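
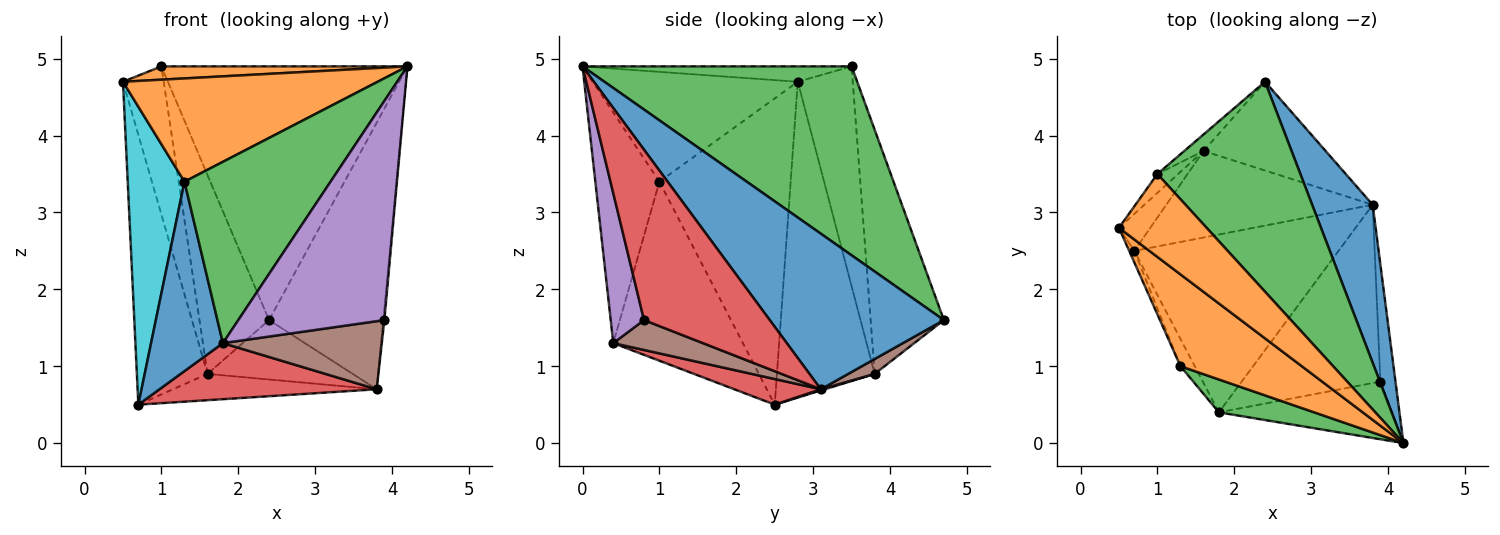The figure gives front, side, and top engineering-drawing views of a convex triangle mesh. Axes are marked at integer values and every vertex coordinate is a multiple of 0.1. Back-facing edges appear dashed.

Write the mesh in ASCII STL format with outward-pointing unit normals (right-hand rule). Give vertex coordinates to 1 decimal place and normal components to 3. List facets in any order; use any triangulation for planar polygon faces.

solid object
 facet normal 0.795 0.522 0.309
  outer loop
   vertex 3.8 3.1 0.7
   vertex 2.4 4.7 1.6
   vertex 4.2 0.0 4.9
  endloop
 endfacet
 facet normal -0.171 -0.156 0.973
  outer loop
   vertex 1.0 3.5 4.9
   vertex 0.5 2.8 4.7
   vertex 4.2 0.0 4.9
  endloop
 endfacet
 facet normal 0.644 0.589 0.488
  outer loop
   vertex 1.0 3.5 4.9
   vertex 4.2 0.0 4.9
   vertex 2.4 4.7 1.6
  endloop
 endfacet
 facet normal 0.119 -0.298 -0.947
  outer loop
   vertex 1.8 0.4 1.3
   vertex 0.7 2.5 0.5
   vertex 3.8 3.1 0.7
  endloop
 endfacet
 facet normal -0.724 0.688 -0.057
  outer loop
   vertex 1.6 3.8 0.9
   vertex 1.0 3.5 4.9
   vertex 2.4 4.7 1.6
  endloop
 endfacet
 facet normal 0.101 0.553 -0.827
  outer loop
   vertex 1.6 3.8 0.9
   vertex 2.4 4.7 1.6
   vertex 3.8 3.1 0.7
  endloop
 endfacet
 facet normal 0.005 0.291 -0.957
  outer loop
   vertex 1.6 3.8 0.9
   vertex 3.8 3.1 0.7
   vertex 0.7 2.5 0.5
  endloop
 endfacet
 facet normal -0.808 0.584 -0.080
  outer loop
   vertex 1.6 3.8 0.9
   vertex 0.7 2.5 0.5
   vertex 0.5 2.8 4.7
  endloop
 endfacet
 facet normal -0.801 0.594 -0.076
  outer loop
   vertex 1.6 3.8 0.9
   vertex 0.5 2.8 4.7
   vertex 1.0 3.5 4.9
  endloop
 endfacet
 facet normal -0.918 -0.397 -0.015
  outer loop
   vertex 1.3 1.0 3.4
   vertex 0.5 2.8 4.7
   vertex 0.7 2.5 0.5
  endloop
 endfacet
 facet normal -0.873 -0.484 -0.070
  outer loop
   vertex 1.3 1.0 3.4
   vertex 0.7 2.5 0.5
   vertex 1.8 0.4 1.3
  endloop
 endfacet
 facet normal -0.515 -0.640 0.569
  outer loop
   vertex 1.3 1.0 3.4
   vertex 4.2 0.0 4.9
   vertex 0.5 2.8 4.7
  endloop
 endfacet
 facet normal -0.396 -0.903 0.164
  outer loop
   vertex 1.3 1.0 3.4
   vertex 1.8 0.4 1.3
   vertex 4.2 0.0 4.9
  endloop
 endfacet
 facet normal 0.996 0.009 -0.088
  outer loop
   vertex 3.9 0.8 1.6
   vertex 3.8 3.1 0.7
   vertex 4.2 0.0 4.9
  endloop
 endfacet
 facet normal 0.215 -0.944 -0.249
  outer loop
   vertex 3.9 0.8 1.6
   vertex 4.2 0.0 4.9
   vertex 1.8 0.4 1.3
  endloop
 endfacet
 facet normal 0.197 -0.350 -0.916
  outer loop
   vertex 3.9 0.8 1.6
   vertex 1.8 0.4 1.3
   vertex 3.8 3.1 0.7
  endloop
 endfacet
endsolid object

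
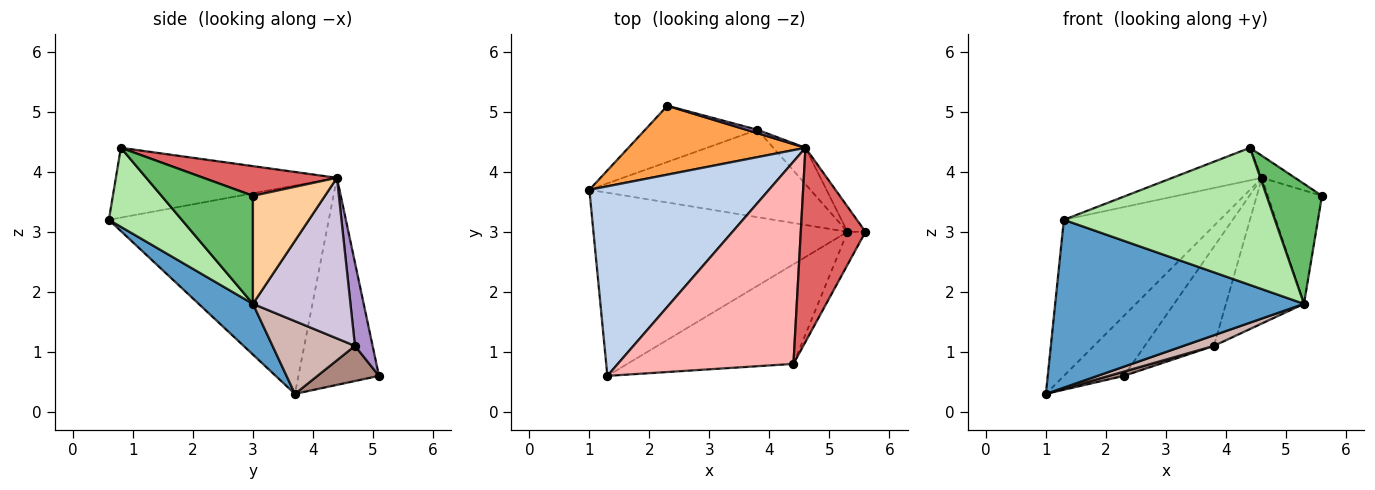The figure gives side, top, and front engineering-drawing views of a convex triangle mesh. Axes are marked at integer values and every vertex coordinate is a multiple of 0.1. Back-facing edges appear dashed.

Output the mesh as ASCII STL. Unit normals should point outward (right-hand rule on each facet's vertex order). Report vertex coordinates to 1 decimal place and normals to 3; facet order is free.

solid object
 facet normal 0.146 -0.668 -0.729
  outer loop
   vertex 5.3 3.0 1.8
   vertex 1.3 0.6 3.2
   vertex 1.0 3.7 0.3
  endloop
 endfacet
 facet normal -0.667 0.473 0.575
  outer loop
   vertex 4.6 4.4 3.9
   vertex 1.0 3.7 0.3
   vertex 1.3 0.6 3.2
  endloop
 endfacet
 facet normal -0.661 0.493 0.565
  outer loop
   vertex 4.6 4.4 3.9
   vertex 2.3 5.1 0.6
   vertex 1.0 3.7 0.3
  endloop
 endfacet
 facet normal 0.793 0.595 -0.132
  outer loop
   vertex 4.6 4.4 3.9
   vertex 5.6 3.0 3.6
   vertex 5.3 3.0 1.8
  endloop
 endfacet
 facet normal 0.847 -0.513 -0.141
  outer loop
   vertex 4.4 0.8 4.4
   vertex 5.3 3.0 1.8
   vertex 5.6 3.0 3.6
  endloop
 endfacet
 facet normal 0.269 -0.779 -0.566
  outer loop
   vertex 4.4 0.8 4.4
   vertex 1.3 0.6 3.2
   vertex 5.3 3.0 1.8
  endloop
 endfacet
 facet normal 0.415 0.103 0.904
  outer loop
   vertex 4.4 0.8 4.4
   vertex 5.6 3.0 3.6
   vertex 4.6 4.4 3.9
  endloop
 endfacet
 facet normal -0.365 0.148 0.919
  outer loop
   vertex 4.4 0.8 4.4
   vertex 4.6 4.4 3.9
   vertex 1.3 0.6 3.2
  endloop
 endfacet
 facet normal 0.247 0.968 0.033
  outer loop
   vertex 3.8 4.7 1.1
   vertex 2.3 5.1 0.6
   vertex 4.6 4.4 3.9
  endloop
 endfacet
 facet normal 0.772 0.617 -0.154
  outer loop
   vertex 3.8 4.7 1.1
   vertex 4.6 4.4 3.9
   vertex 5.3 3.0 1.8
  endloop
 endfacet
 facet normal 0.298 -0.073 -0.952
  outer loop
   vertex 3.8 4.7 1.1
   vertex 1.0 3.7 0.3
   vertex 2.3 5.1 0.6
  endloop
 endfacet
 facet normal 0.311 -0.115 -0.944
  outer loop
   vertex 3.8 4.7 1.1
   vertex 5.3 3.0 1.8
   vertex 1.0 3.7 0.3
  endloop
 endfacet
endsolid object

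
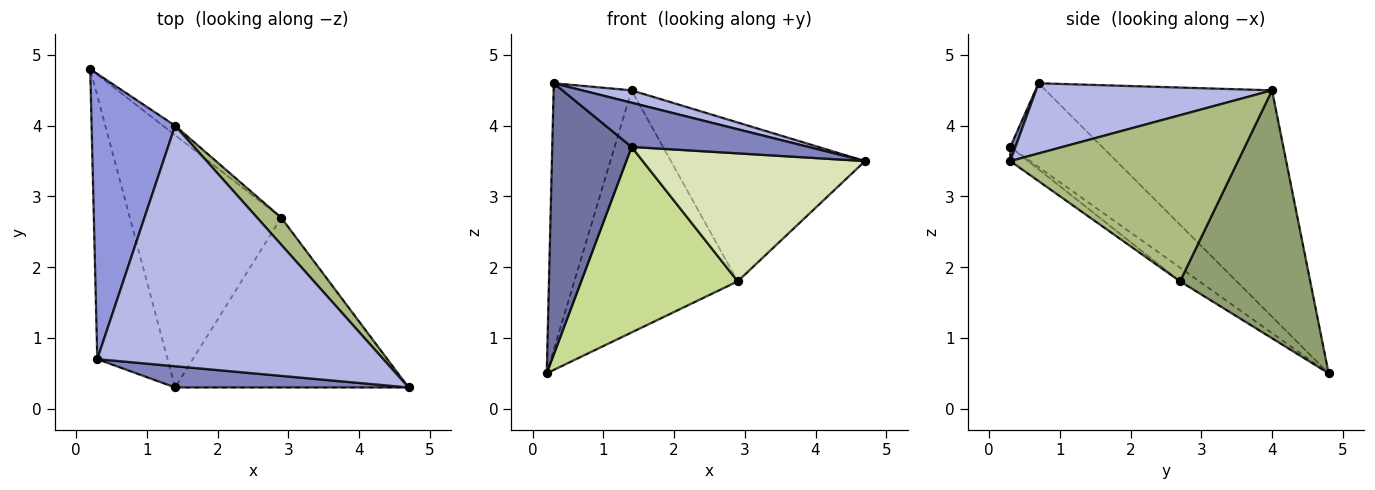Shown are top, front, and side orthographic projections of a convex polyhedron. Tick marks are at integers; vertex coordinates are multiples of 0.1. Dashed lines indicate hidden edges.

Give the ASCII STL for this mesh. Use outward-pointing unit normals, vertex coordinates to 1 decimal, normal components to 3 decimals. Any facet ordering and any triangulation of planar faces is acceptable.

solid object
 facet normal -0.639 -0.552 -0.536
  outer loop
   vertex 1.4 0.3 3.7
   vertex 0.3 0.7 4.6
   vertex 0.2 4.8 0.5
  endloop
 endfacet
 facet normal 0.026 -0.901 0.433
  outer loop
   vertex 1.4 0.3 3.7
   vertex 4.7 0.3 3.5
   vertex 0.3 0.7 4.6
  endloop
 endfacet
 facet normal -0.893 0.308 0.329
  outer loop
   vertex 1.4 4.0 4.5
   vertex 0.2 4.8 0.5
   vertex 0.3 0.7 4.6
  endloop
 endfacet
 facet normal 0.238 -0.050 0.970
  outer loop
   vertex 1.4 4.0 4.5
   vertex 0.3 0.7 4.6
   vertex 4.7 0.3 3.5
  endloop
 endfacet
 facet normal 0.623 0.782 -0.030
  outer loop
   vertex 2.9 2.7 1.8
   vertex 0.2 4.8 0.5
   vertex 1.4 4.0 4.5
  endloop
 endfacet
 facet normal 0.756 0.645 0.110
  outer loop
   vertex 2.9 2.7 1.8
   vertex 1.4 4.0 4.5
   vertex 4.7 0.3 3.5
  endloop
 endfacet
 facet normal -0.073 -0.591 -0.804
  outer loop
   vertex 2.9 2.7 1.8
   vertex 1.4 0.3 3.7
   vertex 0.2 4.8 0.5
  endloop
 endfacet
 facet normal -0.048 -0.601 -0.798
  outer loop
   vertex 2.9 2.7 1.8
   vertex 4.7 0.3 3.5
   vertex 1.4 0.3 3.7
  endloop
 endfacet
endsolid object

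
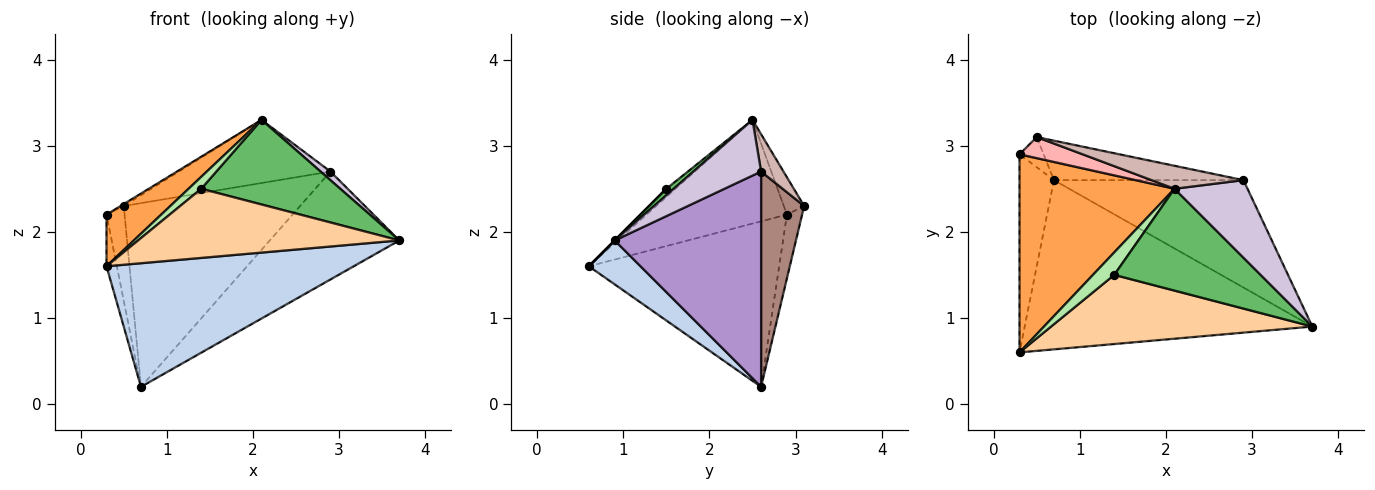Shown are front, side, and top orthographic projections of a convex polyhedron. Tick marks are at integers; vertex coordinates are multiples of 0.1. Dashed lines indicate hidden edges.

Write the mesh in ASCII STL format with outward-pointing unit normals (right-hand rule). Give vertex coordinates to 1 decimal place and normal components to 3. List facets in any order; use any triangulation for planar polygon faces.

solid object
 facet normal -0.978 0.053 -0.203
  outer loop
   vertex 0.7 2.6 0.2
   vertex 0.3 0.6 1.6
   vertex 0.3 2.9 2.2
  endloop
 endfacet
 facet normal 0.122 -0.585 -0.801
  outer loop
   vertex 0.7 2.6 0.2
   vertex 3.7 0.9 1.9
   vertex 0.3 0.6 1.6
  endloop
 endfacet
 facet normal -0.543 -0.212 0.812
  outer loop
   vertex 2.1 2.5 3.3
   vertex 0.3 2.9 2.2
   vertex 0.3 0.6 1.6
  endloop
 endfacet
 facet normal 0.000 -0.707 0.707
  outer loop
   vertex 1.4 1.5 2.5
   vertex 0.3 0.6 1.6
   vertex 3.7 0.9 1.9
  endloop
 endfacet
 facet normal 0.034 -0.639 0.769
  outer loop
   vertex 1.4 1.5 2.5
   vertex 3.7 0.9 1.9
   vertex 2.1 2.5 3.3
  endloop
 endfacet
 facet normal -0.320 -0.445 0.836
  outer loop
   vertex 1.4 1.5 2.5
   vertex 2.1 2.5 3.3
   vertex 0.3 0.6 1.6
  endloop
 endfacet
 facet normal -0.625 0.744 -0.237
  outer loop
   vertex 0.5 3.1 2.3
   vertex 0.7 2.6 0.2
   vertex 0.3 2.9 2.2
  endloop
 endfacet
 facet normal -0.507 0.078 0.858
  outer loop
   vertex 0.5 3.1 2.3
   vertex 0.3 2.9 2.2
   vertex 2.1 2.5 3.3
  endloop
 endfacet
 facet normal 0.625 0.553 -0.550
  outer loop
   vertex 2.9 2.6 2.7
   vertex 3.7 0.9 1.9
   vertex 0.7 2.6 0.2
  endloop
 endfacet
 facet normal 0.605 -0.088 0.792
  outer loop
   vertex 2.9 2.6 2.7
   vertex 2.1 2.5 3.3
   vertex 3.7 0.9 1.9
  endloop
 endfacet
 facet normal 0.232 0.951 -0.204
  outer loop
   vertex 2.9 2.6 2.7
   vertex 0.7 2.6 0.2
   vertex 0.5 3.1 2.3
  endloop
 endfacet
 facet normal 0.138 0.931 0.338
  outer loop
   vertex 2.9 2.6 2.7
   vertex 0.5 3.1 2.3
   vertex 2.1 2.5 3.3
  endloop
 endfacet
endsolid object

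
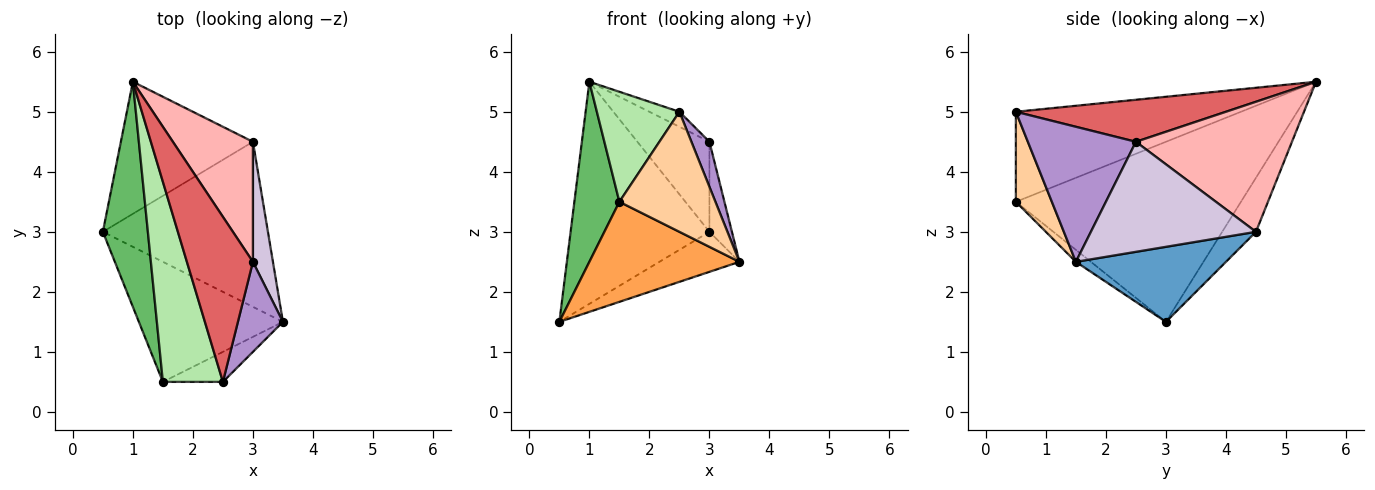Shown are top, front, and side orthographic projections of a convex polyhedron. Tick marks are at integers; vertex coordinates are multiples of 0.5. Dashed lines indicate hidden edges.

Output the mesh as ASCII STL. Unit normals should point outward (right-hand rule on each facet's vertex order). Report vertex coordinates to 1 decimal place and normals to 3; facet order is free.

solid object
 facet normal 0.404 0.216 -0.889
  outer loop
   vertex 3.0 4.5 3.0
   vertex 3.5 1.5 2.5
   vertex 0.5 3.0 1.5
  endloop
 endfacet
 facet normal -0.205 0.841 -0.500
  outer loop
   vertex 3.0 4.5 3.0
   vertex 0.5 3.0 1.5
   vertex 1.0 5.5 5.5
  endloop
 endfacet
 facet normal -0.064 -0.639 -0.767
  outer loop
   vertex 1.5 0.5 3.5
   vertex 0.5 3.0 1.5
   vertex 3.5 1.5 2.5
  endloop
 endfacet
 facet normal 0.342 -0.912 -0.228
  outer loop
   vertex 1.5 0.5 3.5
   vertex 3.5 1.5 2.5
   vertex 2.5 0.5 5.0
  endloop
 endfacet
 facet normal -0.952 -0.190 0.238
  outer loop
   vertex 1.5 0.5 3.5
   vertex 1.0 5.5 5.5
   vertex 0.5 3.0 1.5
  endloop
 endfacet
 facet normal -0.796 -0.292 0.531
  outer loop
   vertex 1.5 0.5 3.5
   vertex 2.5 0.5 5.0
   vertex 1.0 5.5 5.5
  endloop
 endfacet
 facet normal 0.535 0.076 0.841
  outer loop
   vertex 3.0 2.5 4.5
   vertex 1.0 5.5 5.5
   vertex 2.5 0.5 5.0
  endloop
 endfacet
 facet normal 0.793 0.366 0.488
  outer loop
   vertex 3.0 2.5 4.5
   vertex 3.0 4.5 3.0
   vertex 1.0 5.5 5.5
  endloop
 endfacet
 facet normal 0.937 -0.156 0.312
  outer loop
   vertex 3.0 2.5 4.5
   vertex 2.5 0.5 5.0
   vertex 3.5 1.5 2.5
  endloop
 endfacet
 facet normal 0.975 0.133 0.177
  outer loop
   vertex 3.0 2.5 4.5
   vertex 3.5 1.5 2.5
   vertex 3.0 4.5 3.0
  endloop
 endfacet
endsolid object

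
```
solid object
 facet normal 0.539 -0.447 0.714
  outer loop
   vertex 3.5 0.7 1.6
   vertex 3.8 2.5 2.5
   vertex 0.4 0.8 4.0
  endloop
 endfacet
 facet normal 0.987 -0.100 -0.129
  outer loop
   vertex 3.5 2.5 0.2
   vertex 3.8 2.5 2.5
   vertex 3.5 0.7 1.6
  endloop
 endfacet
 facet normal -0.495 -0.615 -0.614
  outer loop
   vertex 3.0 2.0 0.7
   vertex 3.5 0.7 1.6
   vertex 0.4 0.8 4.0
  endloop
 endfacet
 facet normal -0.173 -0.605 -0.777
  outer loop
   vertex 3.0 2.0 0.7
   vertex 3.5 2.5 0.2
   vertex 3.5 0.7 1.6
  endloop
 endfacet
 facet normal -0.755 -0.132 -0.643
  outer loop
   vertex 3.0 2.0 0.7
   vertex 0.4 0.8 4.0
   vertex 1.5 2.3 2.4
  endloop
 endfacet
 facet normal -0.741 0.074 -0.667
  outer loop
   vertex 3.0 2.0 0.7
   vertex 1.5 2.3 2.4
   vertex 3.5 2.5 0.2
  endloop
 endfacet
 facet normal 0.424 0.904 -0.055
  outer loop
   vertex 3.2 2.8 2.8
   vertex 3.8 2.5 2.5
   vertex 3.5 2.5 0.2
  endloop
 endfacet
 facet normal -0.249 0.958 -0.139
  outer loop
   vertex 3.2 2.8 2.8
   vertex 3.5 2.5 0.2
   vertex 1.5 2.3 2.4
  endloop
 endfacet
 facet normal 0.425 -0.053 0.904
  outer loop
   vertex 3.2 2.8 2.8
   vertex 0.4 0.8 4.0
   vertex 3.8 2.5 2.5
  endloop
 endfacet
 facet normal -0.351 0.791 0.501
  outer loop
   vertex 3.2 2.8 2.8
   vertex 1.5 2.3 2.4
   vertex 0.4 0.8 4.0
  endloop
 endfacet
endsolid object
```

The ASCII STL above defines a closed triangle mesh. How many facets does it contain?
10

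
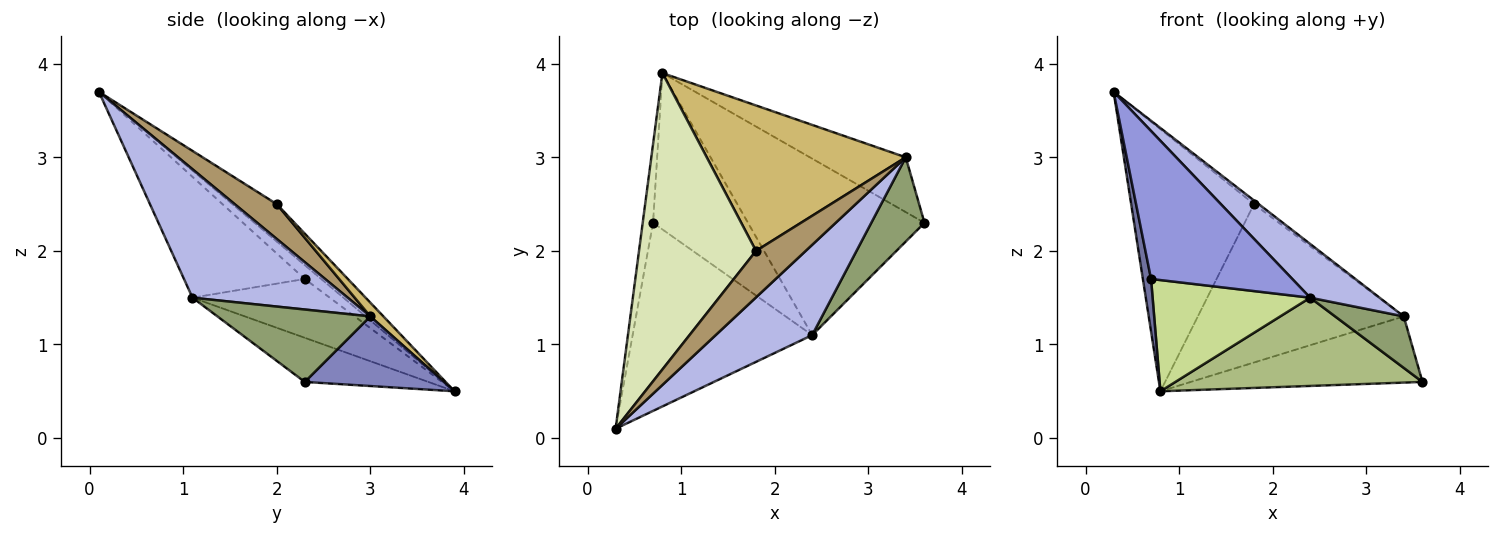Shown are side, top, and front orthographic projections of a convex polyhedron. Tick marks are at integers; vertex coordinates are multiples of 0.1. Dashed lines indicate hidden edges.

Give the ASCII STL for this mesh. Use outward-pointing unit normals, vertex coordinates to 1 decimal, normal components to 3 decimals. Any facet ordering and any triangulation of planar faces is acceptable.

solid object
 facet normal -0.743 -0.371 -0.557
  outer loop
   vertex 0.7 2.3 1.7
   vertex 0.3 0.1 3.7
   vertex 0.8 3.9 0.5
  endloop
 endfacet
 facet normal 0.420 0.699 -0.579
  outer loop
   vertex 3.4 3.0 1.3
   vertex 3.6 2.3 0.6
   vertex 0.8 3.9 0.5
  endloop
 endfacet
 facet normal -0.468 -0.547 -0.695
  outer loop
   vertex 2.4 1.1 1.5
   vertex 0.3 0.1 3.7
   vertex 0.7 2.3 1.7
  endloop
 endfacet
 facet normal 0.753 -0.337 0.566
  outer loop
   vertex 2.4 1.1 1.5
   vertex 3.4 3.0 1.3
   vertex 0.3 0.1 3.7
  endloop
 endfacet
 facet normal 0.758 -0.340 0.557
  outer loop
   vertex 2.4 1.1 1.5
   vertex 3.6 2.3 0.6
   vertex 3.4 3.0 1.3
  endloop
 endfacet
 facet normal -0.218 -0.436 -0.873
  outer loop
   vertex 2.4 1.1 1.5
   vertex 0.8 3.9 0.5
   vertex 3.6 2.3 0.6
  endloop
 endfacet
 facet normal -0.451 -0.517 -0.727
  outer loop
   vertex 2.4 1.1 1.5
   vertex 0.7 2.3 1.7
   vertex 0.8 3.9 0.5
  endloop
 endfacet
 facet normal -0.233 0.644 0.729
  outer loop
   vertex 1.8 2.0 2.5
   vertex 0.8 3.9 0.5
   vertex 0.3 0.1 3.7
  endloop
 endfacet
 facet normal 0.573 0.064 0.817
  outer loop
   vertex 1.8 2.0 2.5
   vertex 0.3 0.1 3.7
   vertex 3.4 3.0 1.3
  endloop
 endfacet
 facet normal 0.047 0.736 0.676
  outer loop
   vertex 1.8 2.0 2.5
   vertex 3.4 3.0 1.3
   vertex 0.8 3.9 0.5
  endloop
 endfacet
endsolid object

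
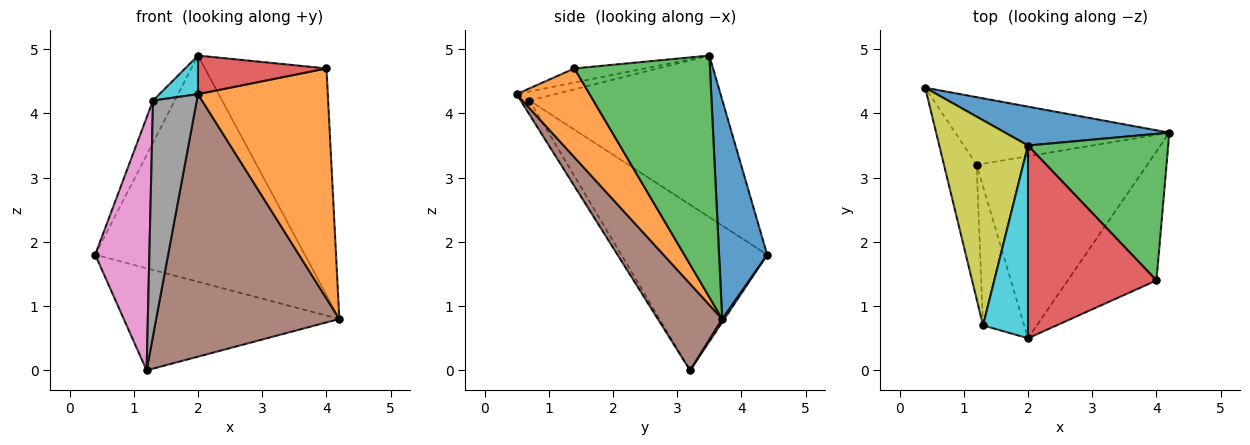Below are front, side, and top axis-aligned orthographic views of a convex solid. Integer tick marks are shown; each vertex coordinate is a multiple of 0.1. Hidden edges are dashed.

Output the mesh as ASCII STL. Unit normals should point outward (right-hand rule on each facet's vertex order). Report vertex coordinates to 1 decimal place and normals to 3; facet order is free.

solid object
 facet normal 0.221 0.961 0.165
  outer loop
   vertex 2.0 3.5 4.9
   vertex 4.2 3.7 0.8
   vertex 0.4 4.4 1.8
  endloop
 endfacet
 facet normal 0.440 -0.783 -0.439
  outer loop
   vertex 4.0 1.4 4.7
   vertex 2.0 0.5 4.3
   vertex 4.2 3.7 0.8
  endloop
 endfacet
 facet normal 0.683 0.613 0.397
  outer loop
   vertex 4.0 1.4 4.7
   vertex 4.2 3.7 0.8
   vertex 2.0 3.5 4.9
  endloop
 endfacet
 facet normal -0.107 -0.195 0.975
  outer loop
   vertex 4.0 1.4 4.7
   vertex 2.0 3.5 4.9
   vertex 2.0 0.5 4.3
  endloop
 endfacet
 facet normal 0.008 0.834 -0.552
  outer loop
   vertex 1.2 3.2 0.0
   vertex 0.4 4.4 1.8
   vertex 4.2 3.7 0.8
  endloop
 endfacet
 facet normal 0.278 -0.790 -0.547
  outer loop
   vertex 1.2 3.2 0.0
   vertex 4.2 3.7 0.8
   vertex 2.0 0.5 4.3
  endloop
 endfacet
 facet normal -0.922 -0.342 -0.182
  outer loop
   vertex 1.3 0.7 4.2
   vertex 0.4 4.4 1.8
   vertex 1.2 3.2 0.0
  endloop
 endfacet
 facet normal -0.171 -0.848 -0.501
  outer loop
   vertex 1.3 0.7 4.2
   vertex 1.2 3.2 0.0
   vertex 2.0 0.5 4.3
  endloop
 endfacet
 facet normal -0.872 0.098 0.479
  outer loop
   vertex 1.3 0.7 4.2
   vertex 2.0 3.5 4.9
   vertex 0.4 4.4 1.8
  endloop
 endfacet
 facet normal -0.192 -0.192 0.962
  outer loop
   vertex 1.3 0.7 4.2
   vertex 2.0 0.5 4.3
   vertex 2.0 3.5 4.9
  endloop
 endfacet
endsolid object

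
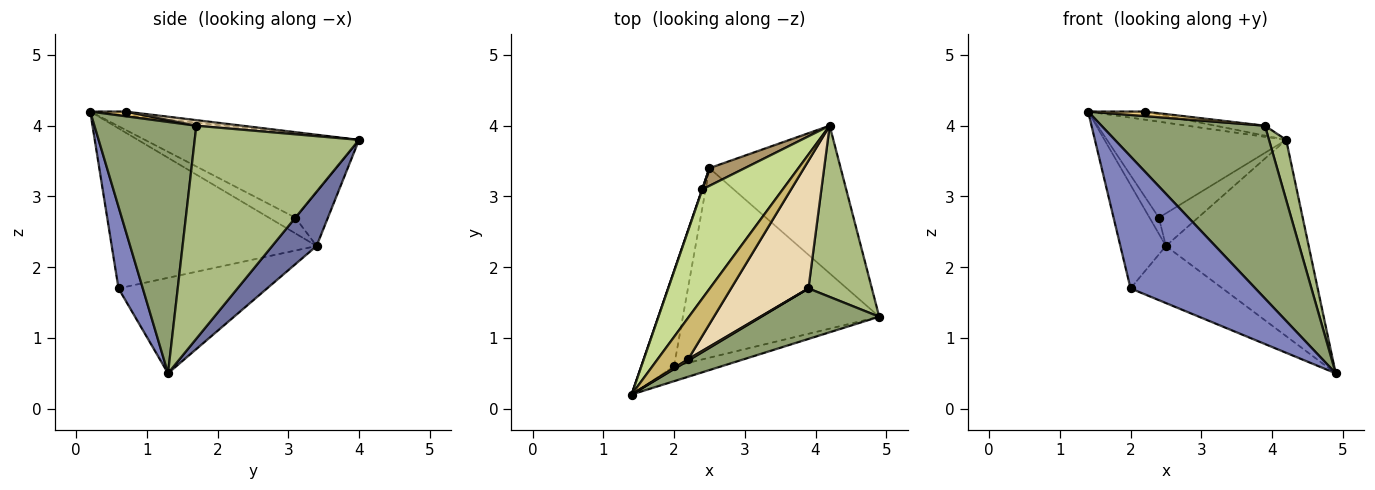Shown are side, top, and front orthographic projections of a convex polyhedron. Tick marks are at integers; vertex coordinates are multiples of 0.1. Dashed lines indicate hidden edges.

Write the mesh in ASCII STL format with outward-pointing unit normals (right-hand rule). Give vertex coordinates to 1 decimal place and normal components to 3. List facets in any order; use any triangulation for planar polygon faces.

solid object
 facet normal 0.241 0.776 -0.583
  outer loop
   vertex 2.5 3.4 2.3
   vertex 4.2 4.0 3.8
   vertex 4.9 1.3 0.5
  endloop
 endfacet
 facet normal 0.190 -0.976 -0.111
  outer loop
   vertex 2.0 0.6 1.7
   vertex 4.9 1.3 0.5
   vertex 1.4 0.2 4.2
  endloop
 endfacet
 facet normal -0.957 0.213 -0.196
  outer loop
   vertex 2.0 0.6 1.7
   vertex 1.4 0.2 4.2
   vertex 2.5 3.4 2.3
  endloop
 endfacet
 facet normal -0.422 0.261 -0.868
  outer loop
   vertex 2.0 0.6 1.7
   vertex 2.5 3.4 2.3
   vertex 4.9 1.3 0.5
  endloop
 endfacet
 facet normal 0.513 -0.824 0.241
  outer loop
   vertex 3.9 1.7 4.0
   vertex 1.4 0.2 4.2
   vertex 4.9 1.3 0.5
  endloop
 endfacet
 facet normal 0.954 -0.100 0.284
  outer loop
   vertex 3.9 1.7 4.0
   vertex 4.9 1.3 0.5
   vertex 4.2 4.0 3.8
  endloop
 endfacet
 facet normal -0.619 0.518 0.589
  outer loop
   vertex 2.4 3.1 2.7
   vertex 1.4 0.2 4.2
   vertex 4.2 4.0 3.8
  endloop
 endfacet
 facet normal -0.943 0.332 0.013
  outer loop
   vertex 2.4 3.1 2.7
   vertex 2.5 3.4 2.3
   vertex 1.4 0.2 4.2
  endloop
 endfacet
 facet normal -0.590 0.710 0.385
  outer loop
   vertex 2.4 3.1 2.7
   vertex 4.2 4.0 3.8
   vertex 2.5 3.4 2.3
  endloop
 endfacet
 facet normal -0.119 0.190 0.975
  outer loop
   vertex 2.2 0.7 4.2
   vertex 4.2 4.0 3.8
   vertex 1.4 0.2 4.2
  endloop
 endfacet
 facet normal 0.512 -0.820 0.256
  outer loop
   vertex 2.2 0.7 4.2
   vertex 1.4 0.2 4.2
   vertex 3.9 1.7 4.0
  endloop
 endfacet
 facet normal 0.072 0.077 0.994
  outer loop
   vertex 2.2 0.7 4.2
   vertex 3.9 1.7 4.0
   vertex 4.2 4.0 3.8
  endloop
 endfacet
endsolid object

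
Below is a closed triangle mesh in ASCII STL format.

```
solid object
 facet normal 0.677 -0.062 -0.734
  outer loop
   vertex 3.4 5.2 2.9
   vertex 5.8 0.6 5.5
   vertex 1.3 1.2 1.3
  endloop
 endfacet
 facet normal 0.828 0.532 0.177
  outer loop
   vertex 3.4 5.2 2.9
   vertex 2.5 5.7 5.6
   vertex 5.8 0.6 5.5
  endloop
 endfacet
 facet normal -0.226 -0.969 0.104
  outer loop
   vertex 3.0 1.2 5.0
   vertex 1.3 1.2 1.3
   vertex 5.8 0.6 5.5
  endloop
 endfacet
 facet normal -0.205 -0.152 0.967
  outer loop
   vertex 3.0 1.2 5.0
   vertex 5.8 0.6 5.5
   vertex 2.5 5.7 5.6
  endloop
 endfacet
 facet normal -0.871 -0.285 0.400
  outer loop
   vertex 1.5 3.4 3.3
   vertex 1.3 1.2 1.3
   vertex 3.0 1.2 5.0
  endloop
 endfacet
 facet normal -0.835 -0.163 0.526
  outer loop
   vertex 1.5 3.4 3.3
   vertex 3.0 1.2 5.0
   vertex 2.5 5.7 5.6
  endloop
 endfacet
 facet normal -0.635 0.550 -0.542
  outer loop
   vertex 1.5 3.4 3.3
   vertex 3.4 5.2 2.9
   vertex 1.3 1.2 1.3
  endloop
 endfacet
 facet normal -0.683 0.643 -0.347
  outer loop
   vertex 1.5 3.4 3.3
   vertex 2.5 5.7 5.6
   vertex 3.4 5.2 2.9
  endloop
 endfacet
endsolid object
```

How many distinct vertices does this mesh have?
6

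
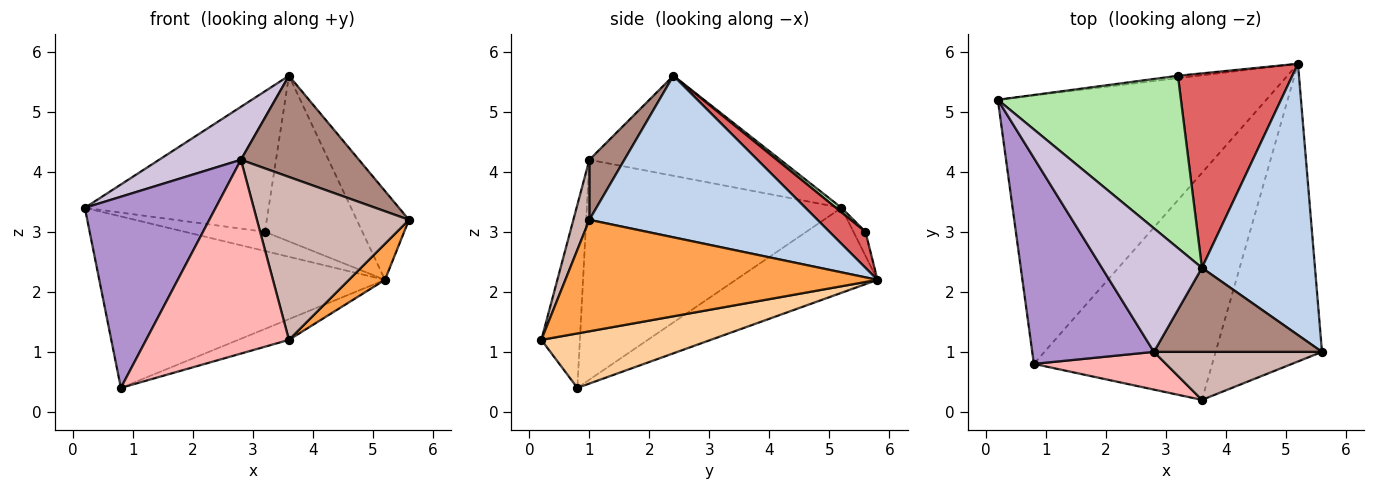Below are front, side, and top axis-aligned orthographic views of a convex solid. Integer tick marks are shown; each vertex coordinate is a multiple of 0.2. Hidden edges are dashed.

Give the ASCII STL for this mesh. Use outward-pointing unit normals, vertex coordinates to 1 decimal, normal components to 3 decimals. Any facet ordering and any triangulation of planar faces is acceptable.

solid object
 facet normal -0.258 0.520 -0.814
  outer loop
   vertex 0.8 0.8 0.4
   vertex 0.2 5.2 3.4
   vertex 5.2 5.8 2.2
  endloop
 endfacet
 facet normal 0.805 0.184 0.563
  outer loop
   vertex 3.6 2.4 5.6
   vertex 5.6 1.0 3.2
   vertex 5.2 5.8 2.2
  endloop
 endfacet
 facet normal 0.721 -0.083 -0.688
  outer loop
   vertex 3.6 0.2 1.2
   vertex 5.2 5.8 2.2
   vertex 5.6 1.0 3.2
  endloop
 endfacet
 facet normal 0.291 0.087 -0.953
  outer loop
   vertex 3.6 0.2 1.2
   vertex 0.8 0.8 0.4
   vertex 5.2 5.8 2.2
  endloop
 endfacet
 facet normal -0.147 0.981 -0.123
  outer loop
   vertex 3.2 5.6 3.0
   vertex 5.2 5.8 2.2
   vertex 0.2 5.2 3.4
  endloop
 endfacet
 facet normal 0.019 0.632 0.775
  outer loop
   vertex 3.2 5.6 3.0
   vertex 0.2 5.2 3.4
   vertex 3.6 2.4 5.6
  endloop
 endfacet
 facet normal 0.233 0.631 0.740
  outer loop
   vertex 3.2 5.6 3.0
   vertex 3.6 2.4 5.6
   vertex 5.2 5.8 2.2
  endloop
 endfacet
 facet normal -0.256 -0.949 0.185
  outer loop
   vertex 2.8 1.0 4.2
   vertex 0.8 0.8 0.4
   vertex 3.6 0.2 1.2
  endloop
 endfacet
 facet normal -0.798 -0.410 0.442
  outer loop
   vertex 2.8 1.0 4.2
   vertex 0.2 5.2 3.4
   vertex 0.8 0.8 0.4
  endloop
 endfacet
 facet normal -0.677 -0.290 0.677
  outer loop
   vertex 2.8 1.0 4.2
   vertex 3.6 2.4 5.6
   vertex 0.2 5.2 3.4
  endloop
 endfacet
 facet normal 0.222 -0.750 0.623
  outer loop
   vertex 2.8 1.0 4.2
   vertex 5.6 1.0 3.2
   vertex 3.6 2.4 5.6
  endloop
 endfacet
 facet normal 0.100 -0.954 0.281
  outer loop
   vertex 2.8 1.0 4.2
   vertex 3.6 0.2 1.2
   vertex 5.6 1.0 3.2
  endloop
 endfacet
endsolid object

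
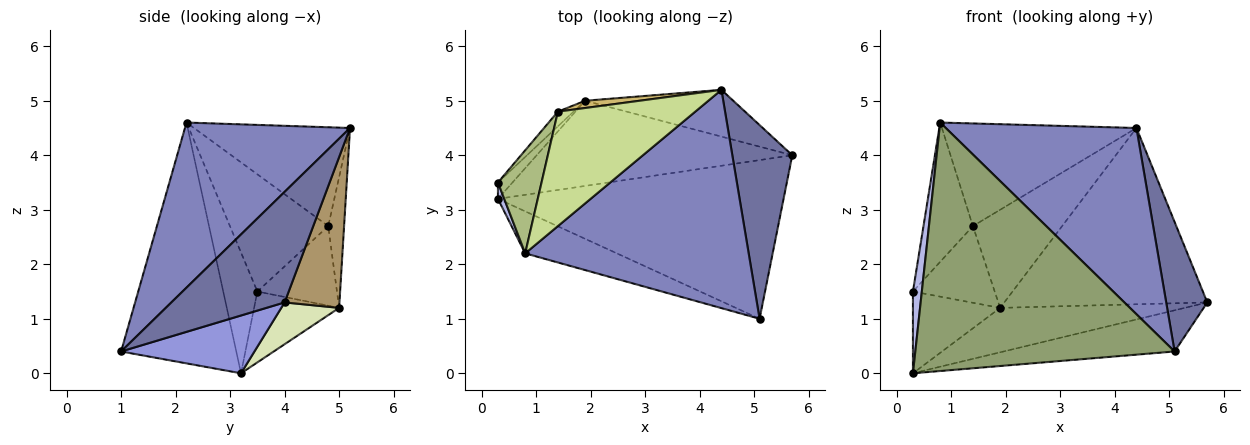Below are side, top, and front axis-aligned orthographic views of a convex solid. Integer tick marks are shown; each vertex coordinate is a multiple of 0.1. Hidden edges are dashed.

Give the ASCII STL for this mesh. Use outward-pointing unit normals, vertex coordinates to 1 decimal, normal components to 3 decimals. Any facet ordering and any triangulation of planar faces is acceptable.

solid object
 facet normal 0.838 -0.304 0.454
  outer loop
   vertex 4.4 5.2 4.5
   vertex 5.1 1.0 0.4
   vertex 5.7 4.0 1.3
  endloop
 endfacet
 facet normal 0.490 -0.566 0.663
  outer loop
   vertex 4.4 5.2 4.5
   vertex 0.8 2.2 4.6
   vertex 5.1 1.0 0.4
  endloop
 endfacet
 facet normal 0.192 0.247 -0.950
  outer loop
   vertex 0.3 3.2 0.0
   vertex 5.7 4.0 1.3
   vertex 5.1 1.0 0.4
  endloop
 endfacet
 facet normal -0.966 -0.252 0.050
  outer loop
   vertex 0.3 3.2 0.0
   vertex 0.8 2.2 4.6
   vertex 0.3 3.5 1.5
  endloop
 endfacet
 facet normal -0.401 -0.903 -0.153
  outer loop
   vertex 0.3 3.2 0.0
   vertex 5.1 1.0 0.4
   vertex 0.8 2.2 4.6
  endloop
 endfacet
 facet normal -0.848 0.426 0.315
  outer loop
   vertex 1.4 4.8 2.7
   vertex 0.3 3.5 1.5
   vertex 0.8 2.2 4.6
  endloop
 endfacet
 facet normal -0.472 0.589 0.656
  outer loop
   vertex 1.4 4.8 2.7
   vertex 0.8 2.2 4.6
   vertex 4.4 5.2 4.5
  endloop
 endfacet
 facet normal 0.143 0.457 -0.878
  outer loop
   vertex 1.9 5.0 1.2
   vertex 5.7 4.0 1.3
   vertex 0.3 3.2 0.0
  endloop
 endfacet
 facet normal 0.253 0.935 -0.248
  outer loop
   vertex 1.9 5.0 1.2
   vertex 4.4 5.2 4.5
   vertex 5.7 4.0 1.3
  endloop
 endfacet
 facet normal -0.175 0.982 0.073
  outer loop
   vertex 1.9 5.0 1.2
   vertex 1.4 4.8 2.7
   vertex 4.4 5.2 4.5
  endloop
 endfacet
 facet normal -0.691 0.709 -0.142
  outer loop
   vertex 1.9 5.0 1.2
   vertex 0.3 3.2 0.0
   vertex 0.3 3.5 1.5
  endloop
 endfacet
 facet normal -0.691 0.710 -0.136
  outer loop
   vertex 1.9 5.0 1.2
   vertex 0.3 3.5 1.5
   vertex 1.4 4.8 2.7
  endloop
 endfacet
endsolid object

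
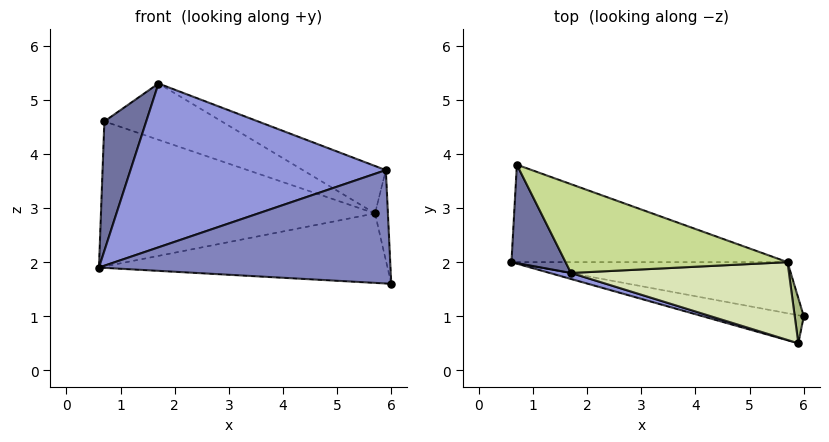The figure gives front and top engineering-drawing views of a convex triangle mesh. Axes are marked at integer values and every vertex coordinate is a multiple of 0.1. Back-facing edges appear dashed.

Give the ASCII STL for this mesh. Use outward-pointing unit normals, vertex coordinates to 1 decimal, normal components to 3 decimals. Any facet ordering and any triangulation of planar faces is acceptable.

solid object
 facet normal -0.896 -0.354 0.269
  outer loop
   vertex 1.7 1.8 5.3
   vertex 0.7 3.8 4.6
   vertex 0.6 2.0 1.9
  endloop
 endfacet
 facet normal -0.190 -0.953 -0.236
  outer loop
   vertex 5.9 0.5 3.7
   vertex 0.6 2.0 1.9
   vertex 6.0 1.0 1.6
  endloop
 endfacet
 facet normal -0.283 -0.958 0.035
  outer loop
   vertex 5.9 0.5 3.7
   vertex 1.7 1.8 5.3
   vertex 0.6 2.0 1.9
  endloop
 endfacet
 facet normal 0.115 0.800 -0.589
  outer loop
   vertex 5.7 2.0 2.9
   vertex 6.0 1.0 1.6
   vertex 0.6 2.0 1.9
  endloop
 endfacet
 facet normal 0.109 0.825 -0.554
  outer loop
   vertex 5.7 2.0 2.9
   vertex 0.6 2.0 1.9
   vertex 0.7 3.8 4.6
  endloop
 endfacet
 facet normal 0.980 0.178 0.089
  outer loop
   vertex 5.7 2.0 2.9
   vertex 5.9 0.5 3.7
   vertex 6.0 1.0 1.6
  endloop
 endfacet
 facet normal 0.433 0.483 0.761
  outer loop
   vertex 5.7 2.0 2.9
   vertex 0.7 3.8 4.6
   vertex 1.7 1.8 5.3
  endloop
 endfacet
 facet normal 0.437 0.468 0.768
  outer loop
   vertex 5.7 2.0 2.9
   vertex 1.7 1.8 5.3
   vertex 5.9 0.5 3.7
  endloop
 endfacet
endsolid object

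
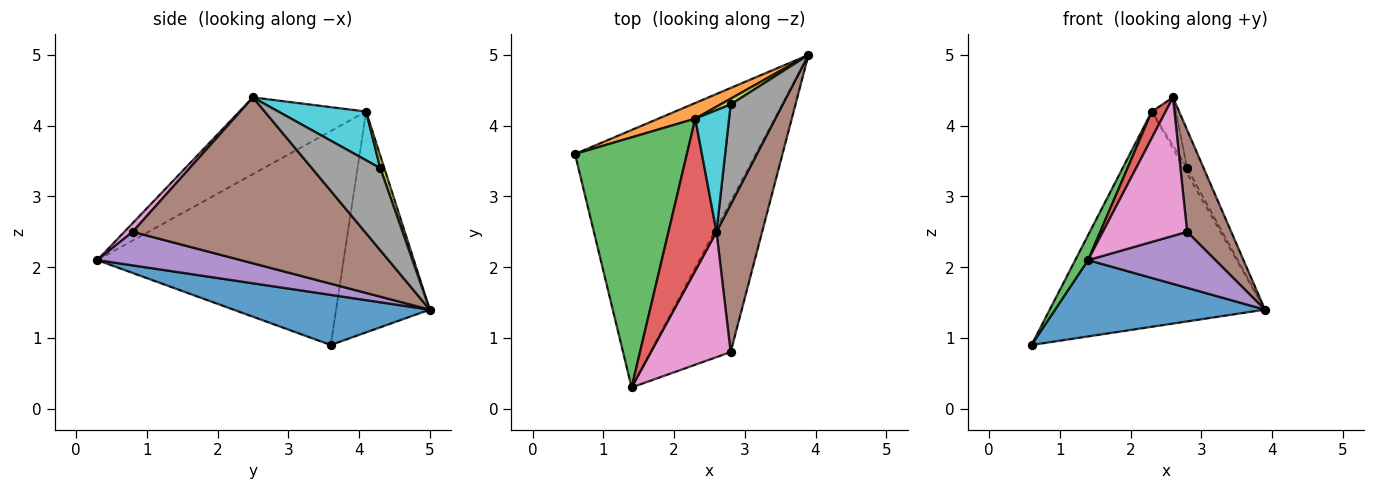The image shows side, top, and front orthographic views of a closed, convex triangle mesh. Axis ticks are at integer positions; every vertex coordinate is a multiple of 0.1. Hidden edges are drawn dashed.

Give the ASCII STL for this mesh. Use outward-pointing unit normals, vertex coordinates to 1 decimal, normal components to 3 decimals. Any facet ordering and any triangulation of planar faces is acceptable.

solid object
 facet normal 0.257 -0.275 -0.927
  outer loop
   vertex 1.4 0.3 2.1
   vertex 0.6 3.6 0.9
   vertex 3.9 5.0 1.4
  endloop
 endfacet
 facet normal -0.398 0.915 0.067
  outer loop
   vertex 2.3 4.1 4.2
   vertex 3.9 5.0 1.4
   vertex 0.6 3.6 0.9
  endloop
 endfacet
 facet normal -0.885 -0.046 0.463
  outer loop
   vertex 2.3 4.1 4.2
   vertex 0.6 3.6 0.9
   vertex 1.4 0.3 2.1
  endloop
 endfacet
 facet normal -0.844 -0.092 0.528
  outer loop
   vertex 2.3 4.1 4.2
   vertex 1.4 0.3 2.1
   vertex 2.6 2.5 4.4
  endloop
 endfacet
 facet normal 0.365 -0.324 -0.873
  outer loop
   vertex 2.8 0.8 2.5
   vertex 1.4 0.3 2.1
   vertex 3.9 5.0 1.4
  endloop
 endfacet
 facet normal 0.948 -0.180 0.261
  outer loop
   vertex 2.8 0.8 2.5
   vertex 3.9 5.0 1.4
   vertex 2.6 2.5 4.4
  endloop
 endfacet
 facet normal 0.073 -0.739 0.669
  outer loop
   vertex 2.8 0.8 2.5
   vertex 2.6 2.5 4.4
   vertex 1.4 0.3 2.1
  endloop
 endfacet
 facet normal 0.827 0.200 0.525
  outer loop
   vertex 2.8 4.3 3.4
   vertex 2.6 2.5 4.4
   vertex 3.9 5.0 1.4
  endloop
 endfacet
 facet normal 0.671 0.503 0.545
  outer loop
   vertex 2.8 4.3 3.4
   vertex 3.9 5.0 1.4
   vertex 2.3 4.1 4.2
  endloop
 endfacet
 facet normal 0.802 0.220 0.556
  outer loop
   vertex 2.8 4.3 3.4
   vertex 2.3 4.1 4.2
   vertex 2.6 2.5 4.4
  endloop
 endfacet
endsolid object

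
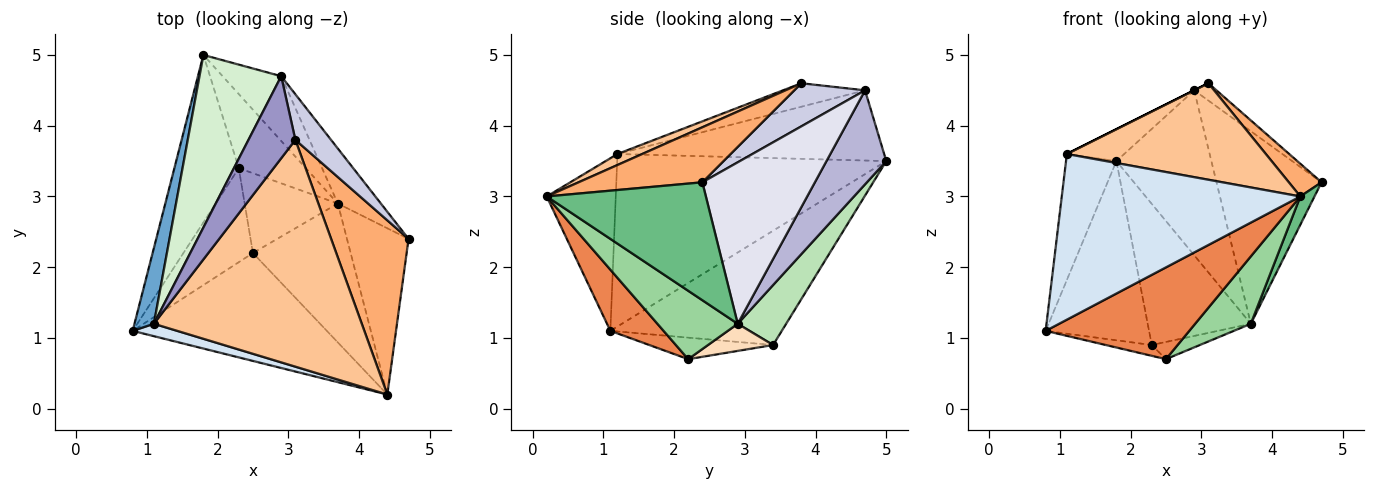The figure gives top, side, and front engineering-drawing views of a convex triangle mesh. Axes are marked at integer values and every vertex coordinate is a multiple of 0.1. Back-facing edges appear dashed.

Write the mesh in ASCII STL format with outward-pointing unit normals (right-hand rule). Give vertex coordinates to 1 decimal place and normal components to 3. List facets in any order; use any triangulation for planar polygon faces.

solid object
 facet normal -0.977 0.183 0.110
  outer loop
   vertex 1.1 1.2 3.6
   vertex 1.8 5.0 3.5
   vertex 0.8 1.1 1.1
  endloop
 endfacet
 facet normal -0.771 0.465 -0.435
  outer loop
   vertex 2.3 3.4 0.9
   vertex 0.8 1.1 1.1
   vertex 1.8 5.0 3.5
  endloop
 endfacet
 facet normal -0.294 0.109 -0.950
  outer loop
   vertex 2.3 3.4 0.9
   vertex 2.5 2.2 0.7
   vertex 0.8 1.1 1.1
  endloop
 endfacet
 facet normal -0.277 -0.958 0.072
  outer loop
   vertex 4.4 0.2 3.0
   vertex 1.1 1.2 3.6
   vertex 0.8 1.1 1.1
  endloop
 endfacet
 facet normal 0.233 -0.630 -0.741
  outer loop
   vertex 4.4 0.2 3.0
   vertex 0.8 1.1 1.1
   vertex 2.5 2.2 0.7
  endloop
 endfacet
 facet normal 0.573 -0.151 0.806
  outer loop
   vertex 3.1 3.8 4.6
   vertex 4.4 0.2 3.0
   vertex 4.7 2.4 3.2
  endloop
 endfacet
 facet normal 0.049 -0.391 0.919
  outer loop
   vertex 3.1 3.8 4.6
   vertex 1.1 1.2 3.6
   vertex 4.4 0.2 3.0
  endloop
 endfacet
 facet normal 0.274 0.202 -0.940
  outer loop
   vertex 3.7 2.9 1.2
   vertex 2.5 2.2 0.7
   vertex 2.3 3.4 0.9
  endloop
 endfacet
 facet normal 0.884 -0.079 -0.461
  outer loop
   vertex 3.7 2.9 1.2
   vertex 4.7 2.4 3.2
   vertex 4.4 0.2 3.0
  endloop
 endfacet
 facet normal 0.533 -0.369 -0.761
  outer loop
   vertex 3.7 2.9 1.2
   vertex 4.4 0.2 3.0
   vertex 2.5 2.2 0.7
  endloop
 endfacet
 facet normal 0.384 0.818 -0.429
  outer loop
   vertex 3.7 2.9 1.2
   vertex 2.3 3.4 0.9
   vertex 1.8 5.0 3.5
  endloop
 endfacet
 facet normal -0.645 0.139 0.751
  outer loop
   vertex 2.9 4.7 4.5
   vertex 1.8 5.0 3.5
   vertex 1.1 1.2 3.6
  endloop
 endfacet
 facet normal -0.447 0.000 0.894
  outer loop
   vertex 2.9 4.7 4.5
   vertex 1.1 1.2 3.6
   vertex 3.1 3.8 4.6
  endloop
 endfacet
 facet normal 0.506 0.803 -0.315
  outer loop
   vertex 2.9 4.7 4.5
   vertex 3.7 2.9 1.2
   vertex 1.8 5.0 3.5
  endloop
 endfacet
 facet normal 0.748 0.235 0.620
  outer loop
   vertex 2.9 4.7 4.5
   vertex 3.1 3.8 4.6
   vertex 4.7 2.4 3.2
  endloop
 endfacet
 facet normal 0.718 0.670 -0.191
  outer loop
   vertex 2.9 4.7 4.5
   vertex 4.7 2.4 3.2
   vertex 3.7 2.9 1.2
  endloop
 endfacet
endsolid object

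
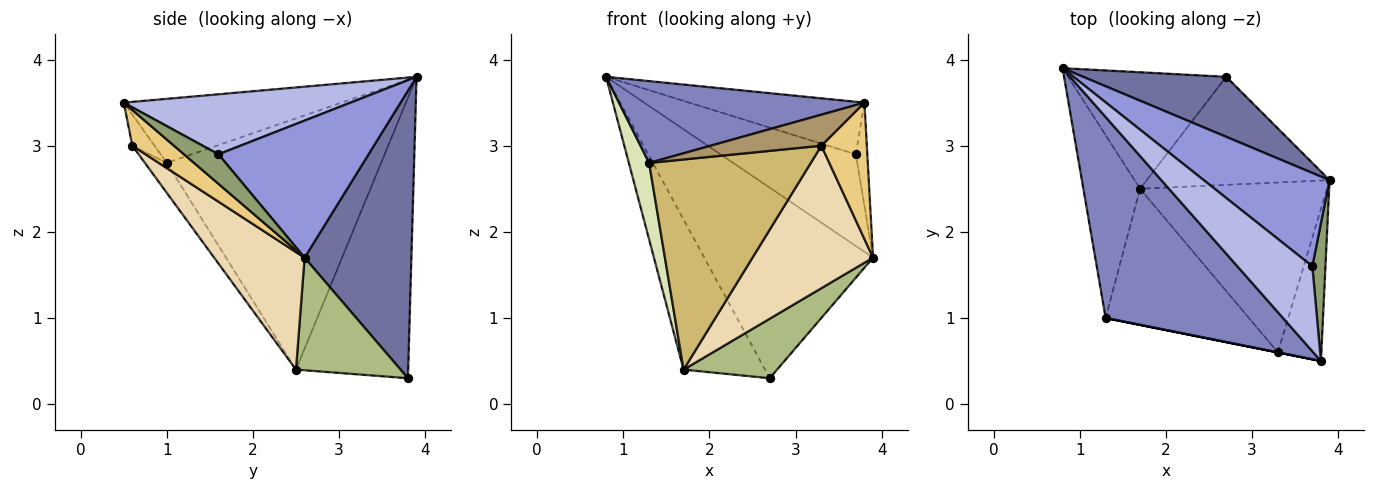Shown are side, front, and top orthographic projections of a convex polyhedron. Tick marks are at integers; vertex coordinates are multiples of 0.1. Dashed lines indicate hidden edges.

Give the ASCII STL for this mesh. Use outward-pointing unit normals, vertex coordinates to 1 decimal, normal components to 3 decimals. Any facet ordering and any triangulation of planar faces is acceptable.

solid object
 facet normal 0.517 0.817 0.257
  outer loop
   vertex 2.7 3.8 0.3
   vertex 0.8 3.9 3.8
   vertex 3.9 2.6 1.7
  endloop
 endfacet
 facet normal -0.317 -0.358 0.878
  outer loop
   vertex 1.3 1.0 2.8
   vertex 3.8 0.5 3.5
   vertex 0.8 3.9 3.8
  endloop
 endfacet
 facet normal 0.614 0.553 0.563
  outer loop
   vertex 3.7 1.6 2.9
   vertex 3.9 2.6 1.7
   vertex 0.8 3.9 3.8
  endloop
 endfacet
 facet normal 0.563 0.435 0.703
  outer loop
   vertex 3.7 1.6 2.9
   vertex 0.8 3.9 3.8
   vertex 3.8 0.5 3.5
  endloop
 endfacet
 facet normal 0.874 0.291 0.389
  outer loop
   vertex 3.7 1.6 2.9
   vertex 3.8 0.5 3.5
   vertex 3.9 2.6 1.7
  endloop
 endfacet
 facet normal 0.475 -0.425 -0.771
  outer loop
   vertex 1.7 2.5 0.4
   vertex 2.7 3.8 0.3
   vertex 3.9 2.6 1.7
  endloop
 endfacet
 facet normal -0.736 0.534 -0.415
  outer loop
   vertex 1.7 2.5 0.4
   vertex 0.8 3.9 3.8
   vertex 2.7 3.8 0.3
  endloop
 endfacet
 facet normal -0.971 -0.092 -0.219
  outer loop
   vertex 1.7 2.5 0.4
   vertex 1.3 1.0 2.8
   vertex 0.8 3.9 3.8
  endloop
 endfacet
 facet normal -0.196 -0.981 0.000
  outer loop
   vertex 3.3 0.6 3.0
   vertex 3.8 0.5 3.5
   vertex 1.3 1.0 2.8
  endloop
 endfacet
 facet normal -0.113 -0.834 -0.540
  outer loop
   vertex 3.3 0.6 3.0
   vertex 1.3 1.0 2.8
   vertex 1.7 2.5 0.4
  endloop
 endfacet
 facet normal 0.522 -0.569 -0.635
  outer loop
   vertex 3.3 0.6 3.0
   vertex 3.9 2.6 1.7
   vertex 3.8 0.5 3.5
  endloop
 endfacet
 facet normal 0.434 -0.579 -0.690
  outer loop
   vertex 3.3 0.6 3.0
   vertex 1.7 2.5 0.4
   vertex 3.9 2.6 1.7
  endloop
 endfacet
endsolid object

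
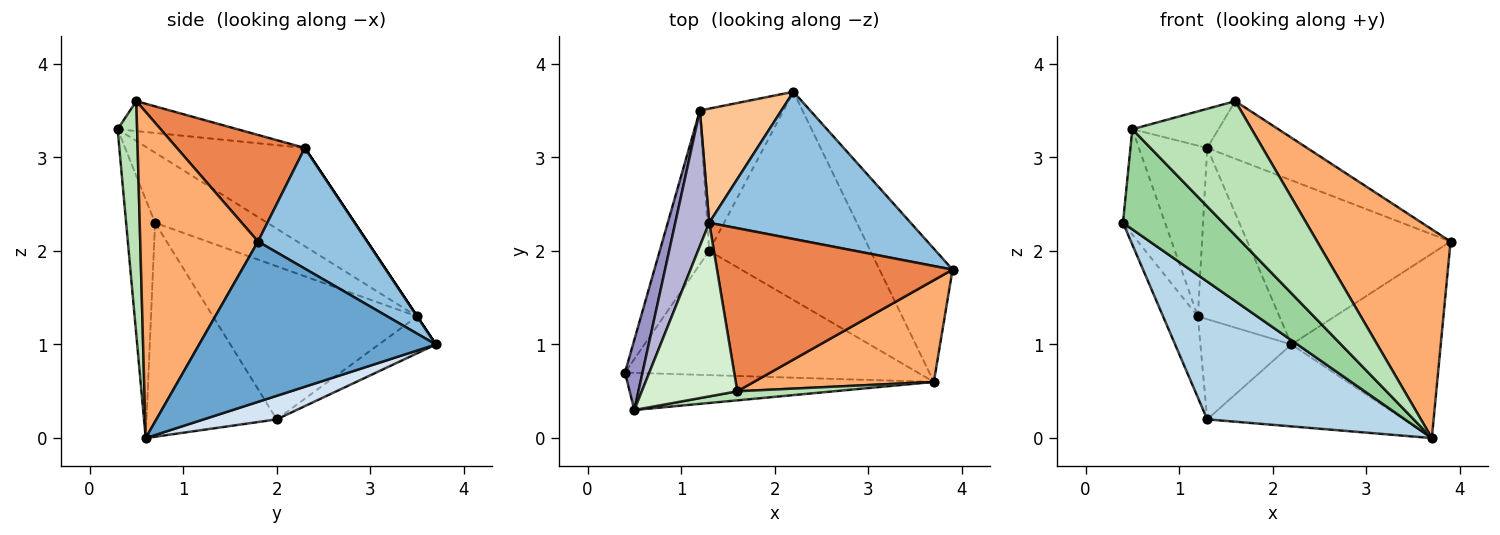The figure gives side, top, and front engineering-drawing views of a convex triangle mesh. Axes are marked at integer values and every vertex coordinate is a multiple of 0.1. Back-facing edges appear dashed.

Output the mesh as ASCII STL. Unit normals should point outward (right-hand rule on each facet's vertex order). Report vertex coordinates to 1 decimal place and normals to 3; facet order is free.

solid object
 facet normal 0.789 0.498 -0.360
  outer loop
   vertex 3.7 0.6 0.0
   vertex 2.2 3.7 1.0
   vertex 3.9 1.8 2.1
  endloop
 endfacet
 facet normal 0.371 0.691 0.620
  outer loop
   vertex 1.3 2.3 3.1
   vertex 3.9 1.8 2.1
   vertex 2.2 3.7 1.0
  endloop
 endfacet
 facet normal -0.439 -0.667 -0.601
  outer loop
   vertex 1.3 2.0 0.2
   vertex 3.7 0.6 0.0
   vertex 0.4 0.7 2.3
  endloop
 endfacet
 facet normal 0.135 0.363 -0.922
  outer loop
   vertex 1.3 2.0 0.2
   vertex 2.2 3.7 1.0
   vertex 3.7 0.6 0.0
  endloop
 endfacet
 facet normal 0.392 0.306 0.867
  outer loop
   vertex 1.6 0.5 3.6
   vertex 3.9 1.8 2.1
   vertex 1.3 2.3 3.1
  endloop
 endfacet
 facet normal 0.622 -0.704 0.343
  outer loop
   vertex 1.6 0.5 3.6
   vertex 3.7 0.6 0.0
   vertex 3.9 1.8 2.1
  endloop
 endfacet
 facet normal 0.000 0.832 0.555
  outer loop
   vertex 1.2 3.5 1.3
   vertex 1.3 2.3 3.1
   vertex 2.2 3.7 1.0
  endloop
 endfacet
 facet normal -0.939 0.160 -0.304
  outer loop
   vertex 1.2 3.5 1.3
   vertex 1.3 2.0 0.2
   vertex 0.4 0.7 2.3
  endloop
 endfacet
 facet normal -0.339 0.542 -0.769
  outer loop
   vertex 1.2 3.5 1.3
   vertex 2.2 3.7 1.0
   vertex 1.3 2.0 0.2
  endloop
 endfacet
 facet normal -0.261 -0.905 -0.336
  outer loop
   vertex 0.5 0.3 3.3
   vertex 0.4 0.7 2.3
   vertex 3.7 0.6 0.0
  endloop
 endfacet
 facet normal 0.161 -0.985 0.067
  outer loop
   vertex 0.5 0.3 3.3
   vertex 3.7 0.6 0.0
   vertex 1.6 0.5 3.6
  endloop
 endfacet
 facet normal -0.293 0.210 0.933
  outer loop
   vertex 0.5 0.3 3.3
   vertex 1.6 0.5 3.6
   vertex 1.3 2.3 3.1
  endloop
 endfacet
 facet normal -0.912 0.342 0.228
  outer loop
   vertex 0.5 0.3 3.3
   vertex 1.2 3.5 1.3
   vertex 0.4 0.7 2.3
  endloop
 endfacet
 facet normal -0.874 0.380 0.302
  outer loop
   vertex 0.5 0.3 3.3
   vertex 1.3 2.3 3.1
   vertex 1.2 3.5 1.3
  endloop
 endfacet
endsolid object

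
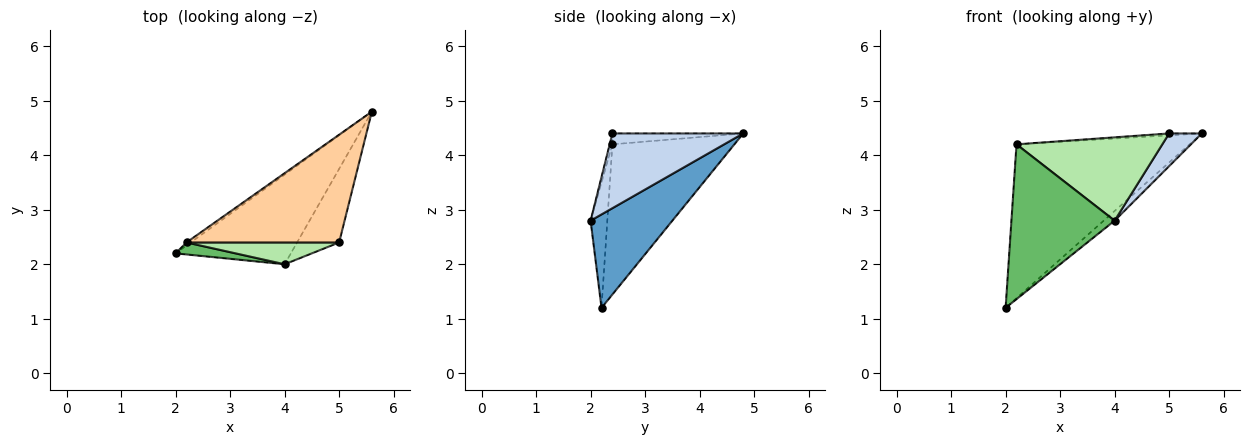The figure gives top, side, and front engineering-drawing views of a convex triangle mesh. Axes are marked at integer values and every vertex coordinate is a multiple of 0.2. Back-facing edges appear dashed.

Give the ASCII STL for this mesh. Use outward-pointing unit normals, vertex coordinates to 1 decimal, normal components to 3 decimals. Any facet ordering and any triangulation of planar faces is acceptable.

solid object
 facet normal 0.628 0.084 -0.774
  outer loop
   vertex 4.0 2.0 2.8
   vertex 2.0 2.2 1.2
   vertex 5.6 4.8 4.4
  endloop
 endfacet
 facet normal 0.852 -0.213 -0.479
  outer loop
   vertex 4.0 2.0 2.8
   vertex 5.6 4.8 4.4
   vertex 5.0 2.4 4.4
  endloop
 endfacet
 facet normal -0.576 0.817 -0.016
  outer loop
   vertex 2.2 2.4 4.2
   vertex 5.6 4.8 4.4
   vertex 2.0 2.2 1.2
  endloop
 endfacet
 facet normal -0.071 0.018 0.997
  outer loop
   vertex 2.2 2.4 4.2
   vertex 5.0 2.4 4.4
   vertex 5.6 4.8 4.4
  endloop
 endfacet
 facet normal -0.159 -0.984 0.076
  outer loop
   vertex 2.2 2.4 4.2
   vertex 2.0 2.2 1.2
   vertex 4.0 2.0 2.8
  endloop
 endfacet
 facet normal -0.018 -0.967 0.253
  outer loop
   vertex 2.2 2.4 4.2
   vertex 4.0 2.0 2.8
   vertex 5.0 2.4 4.4
  endloop
 endfacet
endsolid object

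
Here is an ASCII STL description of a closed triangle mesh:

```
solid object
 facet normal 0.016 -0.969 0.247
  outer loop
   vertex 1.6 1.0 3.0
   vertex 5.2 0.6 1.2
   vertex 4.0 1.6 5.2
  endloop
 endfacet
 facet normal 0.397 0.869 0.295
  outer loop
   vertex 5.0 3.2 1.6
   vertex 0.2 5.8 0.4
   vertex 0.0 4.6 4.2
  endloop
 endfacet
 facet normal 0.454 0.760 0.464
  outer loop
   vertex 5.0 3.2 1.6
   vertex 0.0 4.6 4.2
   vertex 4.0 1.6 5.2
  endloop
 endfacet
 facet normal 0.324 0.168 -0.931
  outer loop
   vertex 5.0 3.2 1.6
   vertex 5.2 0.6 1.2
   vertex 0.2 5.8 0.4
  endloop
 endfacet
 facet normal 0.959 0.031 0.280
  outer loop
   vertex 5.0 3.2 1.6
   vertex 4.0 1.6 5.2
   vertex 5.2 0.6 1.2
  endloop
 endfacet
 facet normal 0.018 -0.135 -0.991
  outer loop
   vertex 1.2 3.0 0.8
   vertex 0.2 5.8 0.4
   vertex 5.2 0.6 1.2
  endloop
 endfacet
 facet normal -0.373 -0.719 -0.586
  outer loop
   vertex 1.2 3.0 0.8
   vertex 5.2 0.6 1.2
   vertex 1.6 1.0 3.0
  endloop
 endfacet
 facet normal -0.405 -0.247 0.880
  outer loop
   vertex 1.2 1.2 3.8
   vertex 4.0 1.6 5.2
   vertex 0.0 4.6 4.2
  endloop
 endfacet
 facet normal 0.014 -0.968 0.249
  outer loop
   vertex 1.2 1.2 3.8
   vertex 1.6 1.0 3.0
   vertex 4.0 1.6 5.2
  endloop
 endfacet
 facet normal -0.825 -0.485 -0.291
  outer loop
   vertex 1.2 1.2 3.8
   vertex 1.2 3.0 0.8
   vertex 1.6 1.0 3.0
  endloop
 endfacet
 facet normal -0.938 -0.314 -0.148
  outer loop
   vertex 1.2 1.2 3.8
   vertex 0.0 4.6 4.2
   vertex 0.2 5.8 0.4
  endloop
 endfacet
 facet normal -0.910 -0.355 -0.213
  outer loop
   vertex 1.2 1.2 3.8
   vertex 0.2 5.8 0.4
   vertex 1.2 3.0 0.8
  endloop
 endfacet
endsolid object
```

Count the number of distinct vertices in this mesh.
8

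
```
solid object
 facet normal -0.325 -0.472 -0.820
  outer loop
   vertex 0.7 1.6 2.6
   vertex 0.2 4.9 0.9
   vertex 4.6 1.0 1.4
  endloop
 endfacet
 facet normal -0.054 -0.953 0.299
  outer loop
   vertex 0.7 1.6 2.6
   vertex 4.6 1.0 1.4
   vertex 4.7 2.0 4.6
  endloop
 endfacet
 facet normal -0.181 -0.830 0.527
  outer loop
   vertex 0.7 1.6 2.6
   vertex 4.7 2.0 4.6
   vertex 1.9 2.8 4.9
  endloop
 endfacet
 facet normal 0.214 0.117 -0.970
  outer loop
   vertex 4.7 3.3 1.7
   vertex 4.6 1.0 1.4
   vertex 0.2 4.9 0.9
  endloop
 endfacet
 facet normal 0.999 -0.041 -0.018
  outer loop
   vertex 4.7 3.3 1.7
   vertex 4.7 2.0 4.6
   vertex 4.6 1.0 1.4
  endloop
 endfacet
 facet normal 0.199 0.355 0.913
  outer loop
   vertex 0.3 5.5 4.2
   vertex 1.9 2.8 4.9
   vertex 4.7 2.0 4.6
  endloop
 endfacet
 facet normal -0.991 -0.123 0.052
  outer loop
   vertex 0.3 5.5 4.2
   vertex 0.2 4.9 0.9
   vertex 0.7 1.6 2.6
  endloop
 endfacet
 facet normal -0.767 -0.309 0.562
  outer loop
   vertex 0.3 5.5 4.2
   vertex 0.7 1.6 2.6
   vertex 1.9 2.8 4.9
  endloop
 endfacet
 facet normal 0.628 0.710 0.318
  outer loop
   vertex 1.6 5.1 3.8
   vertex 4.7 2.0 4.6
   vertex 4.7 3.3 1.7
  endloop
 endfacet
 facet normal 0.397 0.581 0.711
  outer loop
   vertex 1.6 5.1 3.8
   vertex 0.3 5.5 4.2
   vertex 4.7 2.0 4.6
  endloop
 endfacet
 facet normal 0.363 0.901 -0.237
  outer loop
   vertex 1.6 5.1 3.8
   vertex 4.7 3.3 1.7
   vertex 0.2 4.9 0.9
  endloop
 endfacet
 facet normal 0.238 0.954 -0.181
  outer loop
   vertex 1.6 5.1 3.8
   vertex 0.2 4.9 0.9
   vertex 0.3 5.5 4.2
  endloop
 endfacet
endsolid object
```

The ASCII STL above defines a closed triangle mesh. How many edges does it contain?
18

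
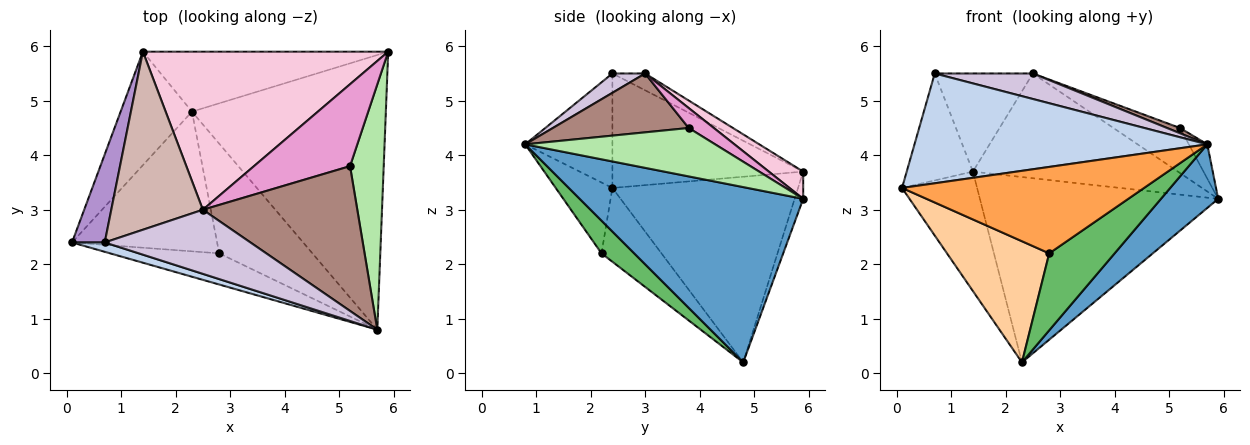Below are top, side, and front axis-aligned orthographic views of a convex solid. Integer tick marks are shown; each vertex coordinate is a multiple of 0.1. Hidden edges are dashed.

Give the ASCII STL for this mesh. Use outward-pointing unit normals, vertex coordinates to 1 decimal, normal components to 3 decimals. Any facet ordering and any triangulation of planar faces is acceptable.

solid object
 facet normal 0.661 -0.169 -0.731
  outer loop
   vertex 2.3 4.8 0.2
   vertex 5.9 5.9 3.2
   vertex 5.7 0.8 4.2
  endloop
 endfacet
 facet normal -0.285 -0.955 0.081
  outer loop
   vertex 0.7 2.4 5.5
   vertex 0.1 2.4 3.4
   vertex 5.7 0.8 4.2
  endloop
 endfacet
 facet normal -0.215 -0.919 -0.331
  outer loop
   vertex 2.8 2.2 2.2
   vertex 5.7 0.8 4.2
   vertex 0.1 2.4 3.4
  endloop
 endfacet
 facet normal -0.359 -0.611 -0.705
  outer loop
   vertex 2.8 2.2 2.2
   vertex 0.1 2.4 3.4
   vertex 2.3 4.8 0.2
  endloop
 endfacet
 facet normal 0.276 -0.552 -0.787
  outer loop
   vertex 2.8 2.2 2.2
   vertex 2.3 4.8 0.2
   vertex 5.7 0.8 4.2
  endloop
 endfacet
 facet normal 0.818 0.079 0.569
  outer loop
   vertex 5.2 3.8 4.5
   vertex 5.7 0.8 4.2
   vertex 5.9 5.9 3.2
  endloop
 endfacet
 facet normal -0.034 0.951 -0.308
  outer loop
   vertex 1.4 5.9 3.7
   vertex 5.9 5.9 3.2
   vertex 2.3 4.8 0.2
  endloop
 endfacet
 facet normal -0.873 0.353 -0.336
  outer loop
   vertex 1.4 5.9 3.7
   vertex 2.3 4.8 0.2
   vertex 0.1 2.4 3.4
  endloop
 endfacet
 facet normal -0.912 0.316 0.261
  outer loop
   vertex 1.4 5.9 3.7
   vertex 0.1 2.4 3.4
   vertex 0.7 2.4 5.5
  endloop
 endfacet
 facet normal 0.122 -0.367 0.922
  outer loop
   vertex 2.5 3.0 5.5
   vertex 0.7 2.4 5.5
   vertex 5.7 0.8 4.2
  endloop
 endfacet
 facet normal 0.356 -0.034 0.934
  outer loop
   vertex 2.5 3.0 5.5
   vertex 5.7 0.8 4.2
   vertex 5.2 3.8 4.5
  endloop
 endfacet
 facet normal -0.159 0.476 0.865
  outer loop
   vertex 2.5 3.0 5.5
   vertex 1.4 5.9 3.7
   vertex 0.7 2.4 5.5
  endloop
 endfacet
 facet normal 0.179 0.474 0.862
  outer loop
   vertex 2.5 3.0 5.5
   vertex 5.2 3.8 4.5
   vertex 5.9 5.9 3.2
  endloop
 endfacet
 facet normal 0.092 0.550 0.830
  outer loop
   vertex 2.5 3.0 5.5
   vertex 5.9 5.9 3.2
   vertex 1.4 5.9 3.7
  endloop
 endfacet
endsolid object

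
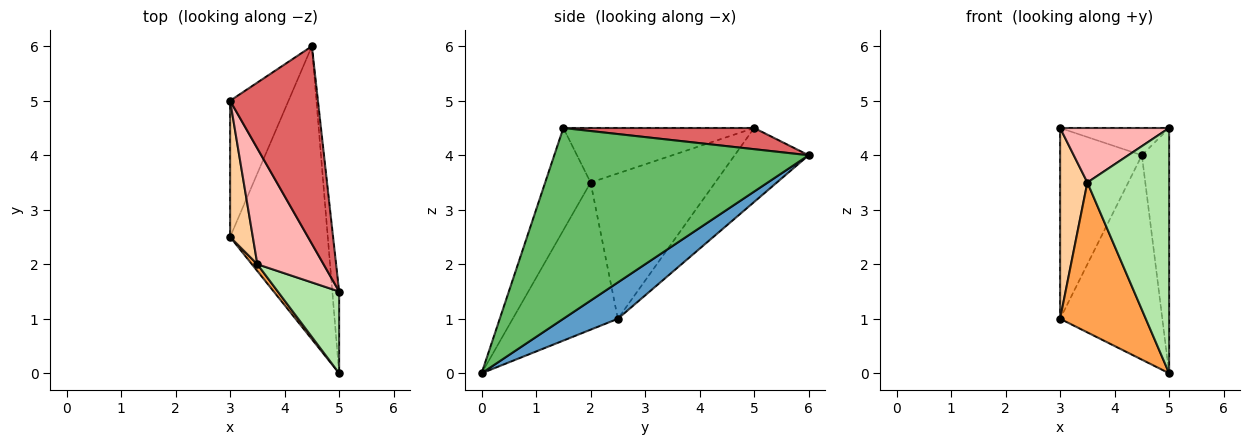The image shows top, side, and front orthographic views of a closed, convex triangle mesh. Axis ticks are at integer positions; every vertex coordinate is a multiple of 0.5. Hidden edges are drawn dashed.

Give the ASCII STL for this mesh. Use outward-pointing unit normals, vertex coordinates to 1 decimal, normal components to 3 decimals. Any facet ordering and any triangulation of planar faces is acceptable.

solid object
 facet normal 0.292 0.547 -0.784
  outer loop
   vertex 4.5 6.0 4.0
   vertex 5.0 0.0 0.0
   vertex 3.0 2.5 1.0
  endloop
 endfacet
 facet normal -0.593 0.655 -0.468
  outer loop
   vertex 3.0 5.0 4.5
   vertex 4.5 6.0 4.0
   vertex 3.0 2.5 1.0
  endloop
 endfacet
 facet normal -0.775 -0.631 0.029
  outer loop
   vertex 3.5 2.0 3.5
   vertex 3.0 2.5 1.0
   vertex 5.0 0.0 0.0
  endloop
 endfacet
 facet normal -0.966 -0.211 0.151
  outer loop
   vertex 3.5 2.0 3.5
   vertex 3.0 5.0 4.5
   vertex 3.0 2.5 1.0
  endloop
 endfacet
 facet normal 0.994 0.106 -0.035
  outer loop
   vertex 5.0 1.5 4.5
   vertex 5.0 0.0 0.0
   vertex 4.5 6.0 4.0
  endloop
 endfacet
 facet normal -0.466 -0.839 0.280
  outer loop
   vertex 5.0 1.5 4.5
   vertex 3.5 2.0 3.5
   vertex 5.0 0.0 0.0
  endloop
 endfacet
 facet normal 0.233 0.133 0.963
  outer loop
   vertex 5.0 1.5 4.5
   vertex 4.5 6.0 4.0
   vertex 3.0 5.0 4.5
  endloop
 endfacet
 facet normal -0.598 -0.341 0.726
  outer loop
   vertex 5.0 1.5 4.5
   vertex 3.0 5.0 4.5
   vertex 3.5 2.0 3.5
  endloop
 endfacet
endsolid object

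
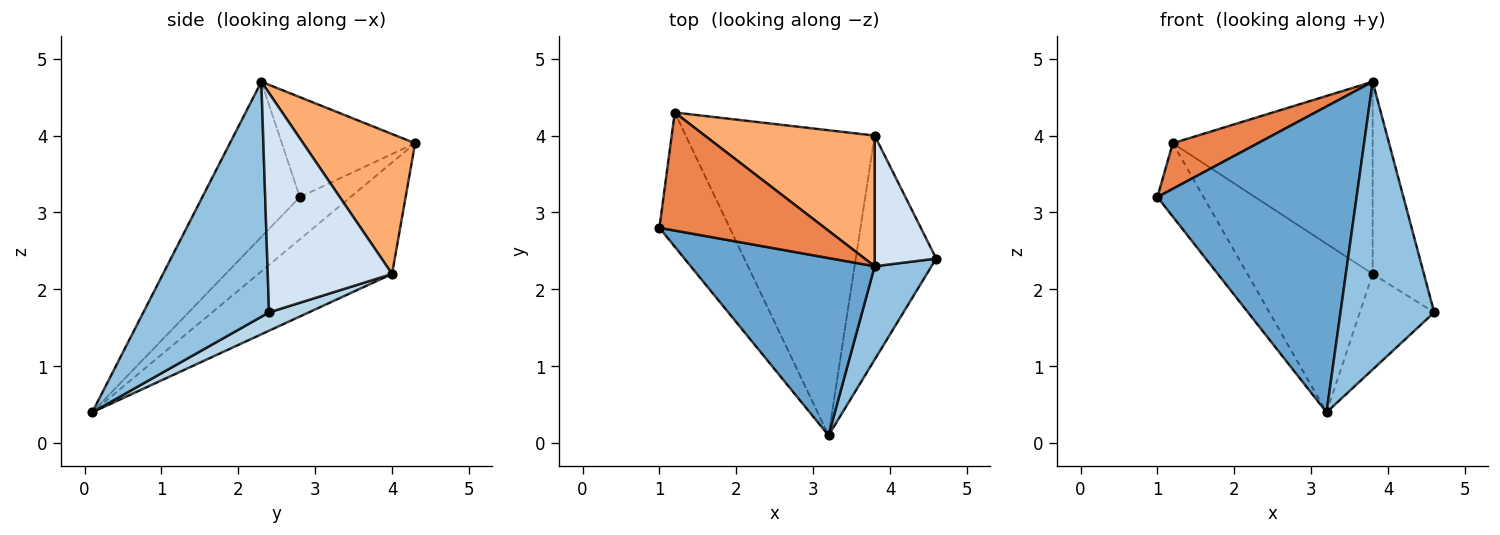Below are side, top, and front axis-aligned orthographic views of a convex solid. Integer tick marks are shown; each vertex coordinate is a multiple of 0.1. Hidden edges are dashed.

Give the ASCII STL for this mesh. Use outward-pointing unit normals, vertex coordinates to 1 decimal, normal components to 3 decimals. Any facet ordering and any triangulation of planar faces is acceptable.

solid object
 facet normal -0.390 -0.797 0.462
  outer loop
   vertex 3.8 2.3 4.7
   vertex 1.0 2.8 3.2
   vertex 3.2 0.1 0.4
  endloop
 endfacet
 facet normal 0.787 -0.587 0.190
  outer loop
   vertex 3.8 2.3 4.7
   vertex 3.2 0.1 0.4
   vertex 4.6 2.4 1.7
  endloop
 endfacet
 facet normal 0.205 0.384 -0.900
  outer loop
   vertex 3.8 4.0 2.2
   vertex 4.6 2.4 1.7
   vertex 3.2 0.1 0.4
  endloop
 endfacet
 facet normal 0.895 0.369 0.251
  outer loop
   vertex 3.8 4.0 2.2
   vertex 3.8 2.3 4.7
   vertex 4.6 2.4 1.7
  endloop
 endfacet
 facet normal -0.491 -0.314 0.813
  outer loop
   vertex 1.2 4.3 3.9
   vertex 1.0 2.8 3.2
   vertex 3.8 2.3 4.7
  endloop
 endfacet
 facet normal 0.420 0.750 0.510
  outer loop
   vertex 1.2 4.3 3.9
   vertex 3.8 2.3 4.7
   vertex 3.8 4.0 2.2
  endloop
 endfacet
 facet normal -0.467 0.424 -0.776
  outer loop
   vertex 1.2 4.3 3.9
   vertex 3.2 0.1 0.4
   vertex 1.0 2.8 3.2
  endloop
 endfacet
 facet normal -0.459 0.430 -0.778
  outer loop
   vertex 1.2 4.3 3.9
   vertex 3.8 4.0 2.2
   vertex 3.2 0.1 0.4
  endloop
 endfacet
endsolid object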